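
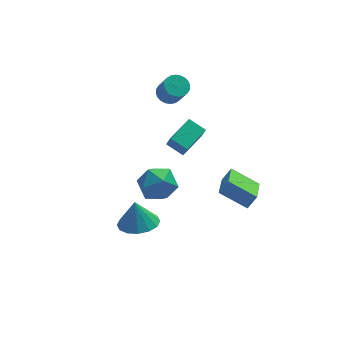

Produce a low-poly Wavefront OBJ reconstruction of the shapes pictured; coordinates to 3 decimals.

v -0.213 2.897 2.116
v 0.132 3.426 2.368
v 0.359 2.732 3.515
v 0.013 2.203 3.264
v -0.114 3.481 2.45
v 0.113 2.787 3.597
v -0.375 3.447 2.481
v -0.149 2.753 3.629
v -0.612 3.33 2.457
v -0.385 2.636 3.604
v -0.788 3.147 2.381
v -0.561 2.453 3.528
v -0.876 2.925 2.264
v -0.65 2.231 3.412
v -0.864 2.7 2.125
v -0.637 2.006 3.273
v -0.752 2.504 1.985
v -0.526 1.81 3.132
v -0.559 2.368 1.865
v -0.332 1.674 3.012
v -0.313 2.313 1.783
v -0.086 1.619 2.93
v -0.051 2.347 1.751
v 0.175 1.653 2.899
v 0.185 2.464 1.776
v 0.412 1.77 2.923
v 0.361 2.647 1.852
v 0.588 1.953 2.999
v 0.45 2.869 1.968
v 0.676 2.175 3.116
v 0.437 3.094 2.107
v 0.664 2.4 3.255
v 0.326 3.29 2.248
v 0.552 2.596 3.395
v -0.747 1.503 -0.657
v -0.65 1.125 0.154
v 0.523 2.508 -0.342
v 0.62 2.131 0.469
v -0.08 0.789 -1.069
v 0.017 0.412 -0.258
v 1.19 1.795 -0.754
v 1.287 1.417 0.057
v -3.348 -2.778 -2.204
v -2.337 -3.035 -2.08
v -3.432 -2.442 -0.816
v -2.334 -2.507 -2.208
v -2.602 -2.051 -2.335
v -3.07 -1.79 -2.426
v -3.612 -1.794 -2.458
v -4.084 -2.062 -2.422
v -4.358 -2.521 -2.327
v -4.362 -3.049 -2.2
v -4.094 -3.505 -2.073
v -3.626 -3.766 -1.981
v -3.084 -3.762 -1.949
v -2.612 -3.494 -1.985
v -2.206 1.876 -3.666
v -1.401 1.973 -4.49
v -1.139 0.627 -2.77
v -0.334 0.724 -3.594
v -0.532 1.607 -2.874
v -1.192 2.378 -3.428
v -1.348 0.222 -3.832
v -2.008 0.993 -4.386
v -0.871 0.95 -4.593
v -0.367 1.806 -4.001
v -2.173 0.794 -3.259
v -1.669 1.65 -2.667
v 0.33 -3.873 0.298
v 0.824 -3.775 0.958
v 0.997 -2.254 -0.44
v 1.491 -2.156 0.221
v 1.509 -4.704 -0.461
v 2.003 -4.606 0.2
v 2.176 -3.085 -1.198
v 2.67 -2.987 -0.538
f 2 1 5
f 2 5 3
f 3 5 6
f 3 6 4
f 5 1 7
f 5 7 6
f 6 7 8
f 6 8 4
f 7 1 9
f 7 9 8
f 8 9 10
f 8 10 4
f 9 1 11
f 9 11 10
f 10 11 12
f 10 12 4
f 11 1 13
f 11 13 12
f 12 13 14
f 12 14 4
f 13 1 15
f 13 15 14
f 14 15 16
f 14 16 4
f 15 1 17
f 15 17 16
f 16 17 18
f 16 18 4
f 17 1 19
f 17 19 18
f 18 19 20
f 18 20 4
f 19 1 21
f 19 21 20
f 20 21 22
f 20 22 4
f 21 1 23
f 21 23 22
f 22 23 24
f 22 24 4
f 23 1 25
f 23 25 24
f 24 25 26
f 24 26 4
f 25 1 27
f 25 27 26
f 26 27 28
f 26 28 4
f 27 1 29
f 27 29 28
f 28 29 30
f 28 30 4
f 29 1 31
f 29 31 30
f 30 31 32
f 30 32 4
f 31 1 33
f 31 33 32
f 32 33 34
f 32 34 4
f 33 1 2
f 33 2 34
f 34 2 3
f 34 3 4
f 36 38 35
f 39 36 35
f 35 38 37
f 37 39 35
f 36 42 38
f 40 36 39
f 40 42 36
f 38 42 37
f 41 39 37
f 37 42 41
f 41 40 39
f 42 40 41
f 44 43 46
f 44 46 45
f 46 43 47
f 46 47 45
f 47 43 48
f 47 48 45
f 48 43 49
f 48 49 45
f 49 43 50
f 49 50 45
f 50 43 51
f 50 51 45
f 51 43 52
f 51 52 45
f 52 43 53
f 52 53 45
f 53 43 54
f 53 54 45
f 54 43 55
f 54 55 45
f 55 43 56
f 55 56 45
f 56 43 44
f 56 44 45
f 57 68 62
f 57 62 58
f 57 58 64
f 57 64 67
f 57 67 68
f 58 62 66
f 62 68 61
f 68 67 59
f 67 64 63
f 64 58 65
f 60 66 61
f 60 61 59
f 60 59 63
f 60 63 65
f 60 65 66
f 61 66 62
f 59 61 68
f 63 59 67
f 65 63 64
f 66 65 58
f 70 72 69
f 73 70 69
f 69 72 71
f 71 73 69
f 70 76 72
f 74 70 73
f 74 76 70
f 72 76 71
f 75 73 71
f 71 76 75
f 75 74 73
f 76 74 75



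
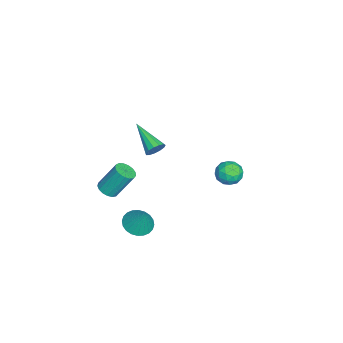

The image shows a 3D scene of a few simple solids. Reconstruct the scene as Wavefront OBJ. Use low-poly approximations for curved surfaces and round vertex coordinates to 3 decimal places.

v 3.896 -4.236 -0.278
v 4.451 -4.158 -0.272
v 4.318 -3.325 1.064
v 3.764 -3.404 1.058
v 4.358 -3.949 -0.411
v 4.226 -3.116 0.925
v 4.159 -3.806 -0.52
v 4.027 -2.973 0.816
v 3.901 -3.761 -0.574
v 3.768 -2.928 0.762
v 3.641 -3.825 -0.56
v 3.509 -2.992 0.776
v 3.439 -3.984 -0.481
v 3.307 -3.151 0.855
v 3.343 -4.2 -0.356
v 3.21 -3.367 0.981
v 3.373 -4.425 -0.212
v 3.241 -3.592 1.124
v 3.523 -4.606 -0.084
v 3.391 -3.773 1.252
v 3.758 -4.703 -0.001
v 3.626 -3.87 1.335
v 4.025 -4.693 0.019
v 3.893 -3.86 1.355
v 4.263 -4.578 -0.029
v 4.131 -3.745 1.307
v 4.416 -4.385 -0.134
v 4.284 -3.552 1.202
v -0.274 1.625 -1.874
v 0.328 1.195 -1.774
v -0.868 0.685 -2.346
v -0.266 0.255 -2.246
v -0.652 0.499 -1.656
v -0.285 1.08 -1.364
v -0.255 0.8 -2.756
v 0.112 1.381 -2.464
v 0.34 0.685 -2.319
v 0.094 0.499 -1.639
v -0.634 1.381 -2.481
v -0.88 1.195 -1.801
v 0.079 1.493 -1.783
v -0.619 0.387 -2.337
v -0.846 0.531 -1.99
v -0.492 0.278 -1.932
v -0.282 1.425 -1.542
v 0.072 1.172 -1.483
v -0.504 0.763 -1.413
v -0.612 0.708 -2.637
v -0.258 0.455 -2.578
v -0.048 1.602 -2.188
v 0.306 1.349 -2.13
v -0.036 1.117 -2.707
v 0.44 0.94 -2.044
v 0.091 0.388 -2.322
v 0.097 0.708 -2.621
v 0.313 1.05 -2.45
v 0.296 0.831 -1.645
v -0.053 0.278 -1.922
v -0.28 0.422 -1.575
v -0.065 0.763 -1.404
v 0.303 0.531 -1.965
v -0.487 1.602 -2.198
v -0.836 1.049 -2.475
v -0.475 1.117 -2.716
v -0.26 1.458 -2.545
v -0.631 1.492 -1.798
v -0.98 0.94 -2.076
v -0.853 0.83 -1.67
v -0.637 1.172 -1.499
v -0.843 1.349 -2.155
v -2.317 -2.951 -2.471
v -1.975 -2.986 -2.017
v -3.583 -4.109 -1.609
v -2.169 -2.736 -1.965
v -2.41 -2.553 -2.074
v -2.621 -2.497 -2.309
v -2.736 -2.585 -2.595
v -2.718 -2.789 -2.843
v -2.573 -3.045 -2.972
v -2.346 -3.271 -2.942
v -2.11 -3.395 -2.763
v -1.94 -3.378 -2.491
v -1.89 -3.226 -2.213
v 2.888 -3.009 -3.574
v 3.491 -2.651 -3.939
v 3.372 -2.571 -2.346
v 3.28 -2.426 -3.936
v 3.01 -2.29 -3.878
v 2.721 -2.263 -3.774
v 2.457 -2.35 -3.639
v 2.26 -2.537 -3.494
v 2.158 -2.796 -3.362
v 2.167 -3.087 -3.262
v 2.286 -3.367 -3.209
v 2.497 -3.591 -3.212
v 2.767 -3.728 -3.27
v 3.056 -3.754 -3.374
v 3.319 -3.668 -3.509
v 3.517 -3.481 -3.653
v 3.619 -3.222 -3.786
v 3.61 -2.93 -3.886
f 2 1 5
f 2 5 3
f 3 5 6
f 3 6 4
f 5 1 7
f 5 7 6
f 6 7 8
f 6 8 4
f 7 1 9
f 7 9 8
f 8 9 10
f 8 10 4
f 9 1 11
f 9 11 10
f 10 11 12
f 10 12 4
f 11 1 13
f 11 13 12
f 12 13 14
f 12 14 4
f 13 1 15
f 13 15 14
f 14 15 16
f 14 16 4
f 15 1 17
f 15 17 16
f 16 17 18
f 16 18 4
f 17 1 19
f 17 19 18
f 18 19 20
f 18 20 4
f 19 1 21
f 19 21 20
f 20 21 22
f 20 22 4
f 21 1 23
f 21 23 22
f 22 23 24
f 22 24 4
f 23 1 25
f 23 25 24
f 24 25 26
f 24 26 4
f 25 1 27
f 25 27 26
f 26 27 28
f 26 28 4
f 27 1 2
f 27 2 28
f 28 2 3
f 28 3 4
f 29 66 45
f 66 40 69
f 45 69 34
f 66 69 45
f 29 45 41
f 45 34 46
f 41 46 30
f 45 46 41
f 29 41 50
f 41 30 51
f 50 51 36
f 41 51 50
f 29 50 62
f 50 36 65
f 62 65 39
f 50 65 62
f 29 62 66
f 62 39 70
f 66 70 40
f 62 70 66
f 30 46 57
f 46 34 60
f 57 60 38
f 46 60 57
f 34 69 47
f 69 40 68
f 47 68 33
f 69 68 47
f 40 70 67
f 70 39 63
f 67 63 31
f 70 63 67
f 39 65 64
f 65 36 52
f 64 52 35
f 65 52 64
f 36 51 56
f 51 30 53
f 56 53 37
f 51 53 56
f 32 58 44
f 58 38 59
f 44 59 33
f 58 59 44
f 32 44 42
f 44 33 43
f 42 43 31
f 44 43 42
f 32 42 49
f 42 31 48
f 49 48 35
f 42 48 49
f 32 49 54
f 49 35 55
f 54 55 37
f 49 55 54
f 32 54 58
f 54 37 61
f 58 61 38
f 54 61 58
f 33 59 47
f 59 38 60
f 47 60 34
f 59 60 47
f 31 43 67
f 43 33 68
f 67 68 40
f 43 68 67
f 35 48 64
f 48 31 63
f 64 63 39
f 48 63 64
f 37 55 56
f 55 35 52
f 56 52 36
f 55 52 56
f 38 61 57
f 61 37 53
f 57 53 30
f 61 53 57
f 72 71 74
f 72 74 73
f 74 71 75
f 74 75 73
f 75 71 76
f 75 76 73
f 76 71 77
f 76 77 73
f 77 71 78
f 77 78 73
f 78 71 79
f 78 79 73
f 79 71 80
f 79 80 73
f 80 71 81
f 80 81 73
f 81 71 82
f 81 82 73
f 82 71 83
f 82 83 73
f 83 71 72
f 83 72 73
f 85 84 87
f 85 87 86
f 87 84 88
f 87 88 86
f 88 84 89
f 88 89 86
f 89 84 90
f 89 90 86
f 90 84 91
f 90 91 86
f 91 84 92
f 91 92 86
f 92 84 93
f 92 93 86
f 93 84 94
f 93 94 86
f 94 84 95
f 94 95 86
f 95 84 96
f 95 96 86
f 96 84 97
f 96 97 86
f 97 84 98
f 97 98 86
f 98 84 99
f 98 99 86
f 99 84 100
f 99 100 86
f 100 84 101
f 100 101 86
f 101 84 85
f 101 85 86



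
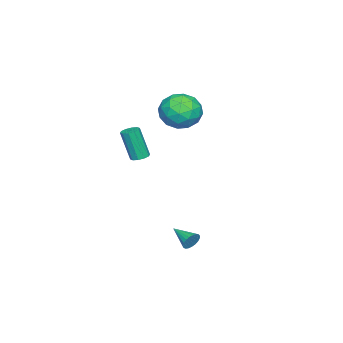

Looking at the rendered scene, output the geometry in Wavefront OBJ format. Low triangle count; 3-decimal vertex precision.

v -1.364 -2.766 4.57
v -0.267 -2.352 4.907
v -0.533 -3.748 3.073
v 0.564 -3.334 3.41
v -0.025 -4.141 4.109
v -0.538 -3.535 5.035
v -0.262 -2.565 2.945
v -0.775 -1.959 3.871
v 0.414 -2.228 3.903
v 0.56 -3.202 4.622
v -1.36 -2.898 3.358
v -1.214 -3.872 4.077
v -0.888 -2.473 4.87
v 0.088 -3.627 3.11
v -0.258 -4.101 3.521
v 0.387 -3.858 3.719
v -1.048 -3.168 4.945
v -0.403 -2.925 5.143
v -0.261 -3.976 4.674
v -0.397 -3.175 2.837
v 0.248 -2.932 3.035
v -1.187 -2.242 4.261
v -0.542 -1.999 4.459
v -0.539 -2.124 3.306
v 0.157 -2.157 4.478
v 0.645 -2.734 3.598
v 0.16 -2.282 3.325
v -0.142 -1.926 3.869
v 0.243 -2.729 4.901
v 0.731 -3.306 4.021
v 0.385 -3.781 4.432
v 0.083 -3.424 4.976
v 0.643 -2.656 4.311
v -1.531 -2.794 3.959
v -1.043 -3.371 3.079
v -0.883 -2.676 3.004
v -1.185 -2.319 3.548
v -1.445 -3.366 4.382
v -0.957 -3.943 3.502
v -0.658 -4.174 4.111
v -0.96 -3.818 4.655
v -1.443 -3.444 3.669
v 3.903 -0.548 -2.779
v 4.21 -0.53 -2.311
v 3.397 -1.752 -2.401
v 4.012 -0.426 -2.244
v 3.796 -0.343 -2.269
v 3.599 -0.295 -2.383
v 3.454 -0.292 -2.565
v 3.387 -0.332 -2.785
v 3.409 -0.41 -3.003
v 3.516 -0.512 -3.183
v 3.691 -0.62 -3.292
v 3.902 -0.716 -3.314
v 4.114 -0.782 -3.242
v 4.289 -0.808 -3.091
v 4.397 -0.789 -2.886
v 4.42 -0.729 -2.662
v 4.354 -0.637 -2.459
v 3.238 -3.628 2.226
v 3.524 -4.031 2.1
v 3.527 -4.575 3.847
v 3.242 -4.172 3.974
v 3.718 -3.794 2.174
v 3.721 -4.338 3.921
v 3.728 -3.493 2.267
v 3.732 -4.037 4.015
v 3.552 -3.244 2.345
v 3.556 -3.788 4.093
v 3.256 -3.141 2.378
v 3.259 -3.685 4.125
v 2.953 -3.225 2.353
v 2.956 -3.769 4.1
v 2.759 -3.462 2.279
v 2.762 -4.006 4.026
v 2.748 -3.763 2.185
v 2.752 -4.307 3.933
v 2.924 -4.012 2.107
v 2.928 -4.556 3.855
v 3.221 -4.115 2.075
v 3.224 -4.659 3.822
f 1 38 17
f 38 12 41
f 17 41 6
f 38 41 17
f 1 17 13
f 17 6 18
f 13 18 2
f 17 18 13
f 1 13 22
f 13 2 23
f 22 23 8
f 13 23 22
f 1 22 34
f 22 8 37
f 34 37 11
f 22 37 34
f 1 34 38
f 34 11 42
f 38 42 12
f 34 42 38
f 2 18 29
f 18 6 32
f 29 32 10
f 18 32 29
f 6 41 19
f 41 12 40
f 19 40 5
f 41 40 19
f 12 42 39
f 42 11 35
f 39 35 3
f 42 35 39
f 11 37 36
f 37 8 24
f 36 24 7
f 37 24 36
f 8 23 28
f 23 2 25
f 28 25 9
f 23 25 28
f 4 30 16
f 30 10 31
f 16 31 5
f 30 31 16
f 4 16 14
f 16 5 15
f 14 15 3
f 16 15 14
f 4 14 21
f 14 3 20
f 21 20 7
f 14 20 21
f 4 21 26
f 21 7 27
f 26 27 9
f 21 27 26
f 4 26 30
f 26 9 33
f 30 33 10
f 26 33 30
f 5 31 19
f 31 10 32
f 19 32 6
f 31 32 19
f 3 15 39
f 15 5 40
f 39 40 12
f 15 40 39
f 7 20 36
f 20 3 35
f 36 35 11
f 20 35 36
f 9 27 28
f 27 7 24
f 28 24 8
f 27 24 28
f 10 33 29
f 33 9 25
f 29 25 2
f 33 25 29
f 44 43 46
f 44 46 45
f 46 43 47
f 46 47 45
f 47 43 48
f 47 48 45
f 48 43 49
f 48 49 45
f 49 43 50
f 49 50 45
f 50 43 51
f 50 51 45
f 51 43 52
f 51 52 45
f 52 43 53
f 52 53 45
f 53 43 54
f 53 54 45
f 54 43 55
f 54 55 45
f 55 43 56
f 55 56 45
f 56 43 57
f 56 57 45
f 57 43 58
f 57 58 45
f 58 43 59
f 58 59 45
f 59 43 44
f 59 44 45
f 61 60 64
f 61 64 62
f 62 64 65
f 62 65 63
f 64 60 66
f 64 66 65
f 65 66 67
f 65 67 63
f 66 60 68
f 66 68 67
f 67 68 69
f 67 69 63
f 68 60 70
f 68 70 69
f 69 70 71
f 69 71 63
f 70 60 72
f 70 72 71
f 71 72 73
f 71 73 63
f 72 60 74
f 72 74 73
f 73 74 75
f 73 75 63
f 74 60 76
f 74 76 75
f 75 76 77
f 75 77 63
f 76 60 78
f 76 78 77
f 77 78 79
f 77 79 63
f 78 60 80
f 78 80 79
f 79 80 81
f 79 81 63
f 80 60 61
f 80 61 81
f 81 61 62
f 81 62 63



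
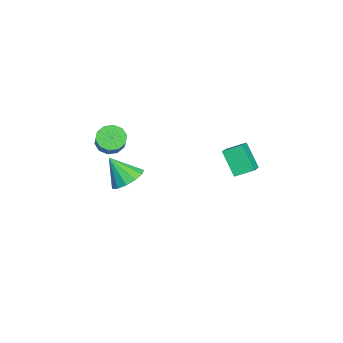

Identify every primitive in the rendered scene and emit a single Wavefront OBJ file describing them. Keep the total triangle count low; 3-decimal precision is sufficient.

v -0.091 3.594 -1.174
v -0.966 2.959 0.151
v -0.157 4.645 -0.714
v -1.032 4.01 0.611
v 1.212 3.35 -0.431
v 0.337 2.715 0.894
v 1.146 4.401 0.029
v 0.271 3.766 1.354
v -0.444 -3.106 1.022
v 0.14 -3.209 0.455
v 1.228 -3.078 1.551
v 0.644 -2.974 2.118
v 0.043 -2.713 0.492
v 1.131 -2.581 1.588
v -0.24 -2.367 0.731
v 0.848 -2.235 1.827
v -0.6 -2.303 1.081
v 0.487 -2.172 2.177
v -0.901 -2.546 1.409
v 0.186 -2.415 2.505
v -1.028 -3.002 1.589
v 0.06 -2.871 2.685
v -0.931 -3.499 1.552
v 0.157 -3.367 2.648
v -0.648 -3.845 1.313
v 0.44 -3.713 2.409
v -0.287 -3.908 0.963
v 0.8 -3.777 2.059
v 0.014 -3.665 0.635
v 1.101 -3.534 1.731
v 3.784 -2.012 1.233
v 4.514 -1.589 1.731
v 3.416 -2.948 2.567
v 4.065 -1.282 1.823
v 3.526 -1.206 1.728
v 3.069 -1.387 1.475
v 2.839 -1.766 1.146
v 2.909 -2.223 0.845
v 3.257 -2.613 0.666
v 3.771 -2.813 0.668
v 4.29 -2.758 0.849
v 4.648 -2.467 1.152
v 4.732 -2.031 1.481
f 2 4 1
f 5 2 1
f 1 4 3
f 3 5 1
f 2 8 4
f 6 2 5
f 6 8 2
f 4 8 3
f 7 5 3
f 3 8 7
f 7 6 5
f 8 6 7
f 10 9 13
f 10 13 11
f 11 13 14
f 11 14 12
f 13 9 15
f 13 15 14
f 14 15 16
f 14 16 12
f 15 9 17
f 15 17 16
f 16 17 18
f 16 18 12
f 17 9 19
f 17 19 18
f 18 19 20
f 18 20 12
f 19 9 21
f 19 21 20
f 20 21 22
f 20 22 12
f 21 9 23
f 21 23 22
f 22 23 24
f 22 24 12
f 23 9 25
f 23 25 24
f 24 25 26
f 24 26 12
f 25 9 27
f 25 27 26
f 26 27 28
f 26 28 12
f 27 9 29
f 27 29 28
f 28 29 30
f 28 30 12
f 29 9 10
f 29 10 30
f 30 10 11
f 30 11 12
f 32 31 34
f 32 34 33
f 34 31 35
f 34 35 33
f 35 31 36
f 35 36 33
f 36 31 37
f 36 37 33
f 37 31 38
f 37 38 33
f 38 31 39
f 38 39 33
f 39 31 40
f 39 40 33
f 40 31 41
f 40 41 33
f 41 31 42
f 41 42 33
f 42 31 43
f 42 43 33
f 43 31 32
f 43 32 33



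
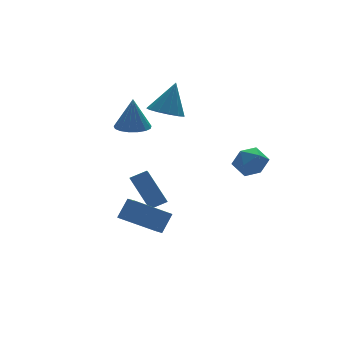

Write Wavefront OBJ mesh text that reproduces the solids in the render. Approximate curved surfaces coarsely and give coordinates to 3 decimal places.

v 0.477 1.853 -2.975
v 0.13 1.288 -2.51
v 0.128 3.294 -1.488
v -0.219 2.729 -1.022
v 1.339 1.651 -2.578
v 0.992 1.086 -2.112
v 0.99 3.092 -1.09
v 0.643 2.527 -0.625
v -0.335 -0.364 -3.16
v -0.424 -1.26 -2.799
v -2.064 0.246 -2.076
v -2.154 -0.65 -1.715
v 0.374 -0.05 -2.205
v 0.284 -0.946 -1.844
v -1.356 0.56 -1.121
v -1.445 -0.336 -0.76
v 1.968 3.085 2.931
v 2.813 3.387 2.513
v 2.712 3.435 4.689
v 2.49 3.839 2.56
v 2.001 4.052 2.724
v 1.502 3.957 2.955
v 1.151 3.586 3.177
v 1.059 3.055 3.322
v 1.256 2.533 3.343
v 1.679 2.187 3.233
v 2.194 2.125 3.027
v 2.637 2.368 2.791
v 2.868 2.839 2.6
v -0.198 2.351 2.734
v 0.681 2.079 2.708
v -0.102 2.489 4.546
v 0.705 2.518 2.674
v 0.522 2.918 2.653
v 0.175 3.188 2.651
v -0.258 3.267 2.667
v -0.677 3.136 2.7
v -0.987 2.825 2.74
v -1.115 2.405 2.778
v -1.034 1.974 2.807
v -0.761 1.628 2.819
v -0.359 1.449 2.811
v 0.08 1.476 2.786
v 0.455 1.703 2.749
v 2.449 -2.81 1.966
v 3.158 -2.564 1.389
v 3.402 -3.716 2.751
v 4.111 -3.47 2.174
v 3.749 -2.835 2.775
v 3.16 -2.276 2.29
v 3.4 -4.004 1.85
v 2.811 -3.445 1.365
v 3.745 -3.302 1.317
v 3.961 -2.58 1.889
v 2.599 -3.7 2.251
v 2.815 -2.978 2.823
f 2 4 1
f 5 2 1
f 1 4 3
f 3 5 1
f 2 8 4
f 6 2 5
f 6 8 2
f 4 8 3
f 7 5 3
f 3 8 7
f 7 6 5
f 8 6 7
f 10 12 9
f 13 10 9
f 9 12 11
f 11 13 9
f 10 16 12
f 14 10 13
f 14 16 10
f 12 16 11
f 15 13 11
f 11 16 15
f 15 14 13
f 16 14 15
f 18 17 20
f 18 20 19
f 20 17 21
f 20 21 19
f 21 17 22
f 21 22 19
f 22 17 23
f 22 23 19
f 23 17 24
f 23 24 19
f 24 17 25
f 24 25 19
f 25 17 26
f 25 26 19
f 26 17 27
f 26 27 19
f 27 17 28
f 27 28 19
f 28 17 29
f 28 29 19
f 29 17 18
f 29 18 19
f 31 30 33
f 31 33 32
f 33 30 34
f 33 34 32
f 34 30 35
f 34 35 32
f 35 30 36
f 35 36 32
f 36 30 37
f 36 37 32
f 37 30 38
f 37 38 32
f 38 30 39
f 38 39 32
f 39 30 40
f 39 40 32
f 40 30 41
f 40 41 32
f 41 30 42
f 41 42 32
f 42 30 43
f 42 43 32
f 43 30 44
f 43 44 32
f 44 30 31
f 44 31 32
f 45 56 50
f 45 50 46
f 45 46 52
f 45 52 55
f 45 55 56
f 46 50 54
f 50 56 49
f 56 55 47
f 55 52 51
f 52 46 53
f 48 54 49
f 48 49 47
f 48 47 51
f 48 51 53
f 48 53 54
f 49 54 50
f 47 49 56
f 51 47 55
f 53 51 52
f 54 53 46



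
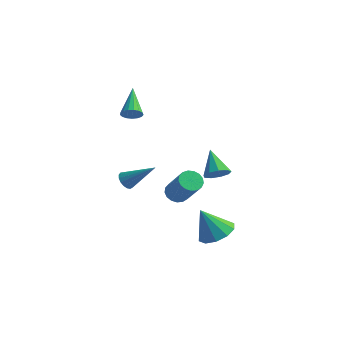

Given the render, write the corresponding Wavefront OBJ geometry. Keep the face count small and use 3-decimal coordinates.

v -3.128 2.226 -4.472
v -2.771 2.3 -4.936
v -1.612 2.714 -3.228
v -2.885 2.555 -4.897
v -3.055 2.735 -4.761
v -3.241 2.798 -4.558
v -3.402 2.73 -4.336
v -3.499 2.547 -4.145
v -3.512 2.29 -4.029
v -3.436 2.018 -4.014
v -3.29 1.794 -4.104
v -3.107 1.669 -4.278
v -2.928 1.671 -4.497
v -2.795 1.8 -4.71
v -2.738 2.027 -4.868
v 3.794 -0.296 -4.489
v 4.665 -0.749 -4.175
v 3.046 -0.644 -2.911
v 4.698 -0.132 -4.023
v 4.387 0.422 -4.049
v 3.849 0.702 -4.243
v 3.29 0.601 -4.53
v 2.924 0.157 -4.802
v 2.89 -0.461 -4.954
v 3.202 -1.015 -4.928
v 3.739 -1.295 -4.734
v 4.298 -1.194 -4.447
v -2.976 2.622 0.455
v -2.467 2.954 0.4
v -3.804 4.058 1.465
v -2.625 3.029 0.166
v -2.863 3.01 -0.002
v -3.127 2.902 -0.066
v -3.356 2.73 -0.01
v -3.499 2.534 0.153
v -3.521 2.358 0.384
v -3.419 2.242 0.632
v -3.216 2.214 0.84
v -2.957 2.279 0.959
v -2.703 2.423 0.963
v -2.512 2.612 0.85
v -2.427 2.804 0.647
v 0.722 1.015 -3.362
v 1.01 0.544 -3.742
v 2.187 -0.045 -2.118
v 1.898 0.425 -1.738
v 1.197 0.802 -3.783
v 2.373 0.212 -2.16
v 1.275 1.108 -3.729
v 2.451 0.518 -2.105
v 1.226 1.393 -3.59
v 2.402 0.803 -1.966
v 1.061 1.591 -3.399
v 2.238 1.001 -1.775
v 0.819 1.658 -3.199
v 1.996 1.068 -1.576
v 0.555 1.577 -3.037
v 1.732 0.987 -1.413
v 0.329 1.367 -2.949
v 1.505 0.777 -1.325
v 0.192 1.077 -2.956
v 1.369 0.487 -1.332
v 0.177 0.772 -3.055
v 1.354 0.182 -1.432
v 0.287 0.524 -3.225
v 1.464 -0.066 -1.602
v 0.496 0.387 -3.427
v 1.673 -0.203 -1.803
v 0.757 0.395 -3.613
v 1.934 -0.195 -1.989
v 3.729 -0.171 -0.304
v 4.285 0.244 -0.154
v 2.831 0.671 0.704
v 4.037 0.427 -0.529
v 3.645 0.331 -0.798
v 3.291 0 -0.836
v 3.143 -0.411 -0.625
v 3.268 -0.71 -0.263
v 3.609 -0.757 0.08
v 4.006 -0.529 0.243
v 4.273 -0.134 0.151
f 2 1 4
f 2 4 3
f 4 1 5
f 4 5 3
f 5 1 6
f 5 6 3
f 6 1 7
f 6 7 3
f 7 1 8
f 7 8 3
f 8 1 9
f 8 9 3
f 9 1 10
f 9 10 3
f 10 1 11
f 10 11 3
f 11 1 12
f 11 12 3
f 12 1 13
f 12 13 3
f 13 1 14
f 13 14 3
f 14 1 15
f 14 15 3
f 15 1 2
f 15 2 3
f 17 16 19
f 17 19 18
f 19 16 20
f 19 20 18
f 20 16 21
f 20 21 18
f 21 16 22
f 21 22 18
f 22 16 23
f 22 23 18
f 23 16 24
f 23 24 18
f 24 16 25
f 24 25 18
f 25 16 26
f 25 26 18
f 26 16 27
f 26 27 18
f 27 16 17
f 27 17 18
f 29 28 31
f 29 31 30
f 31 28 32
f 31 32 30
f 32 28 33
f 32 33 30
f 33 28 34
f 33 34 30
f 34 28 35
f 34 35 30
f 35 28 36
f 35 36 30
f 36 28 37
f 36 37 30
f 37 28 38
f 37 38 30
f 38 28 39
f 38 39 30
f 39 28 40
f 39 40 30
f 40 28 41
f 40 41 30
f 41 28 42
f 41 42 30
f 42 28 29
f 42 29 30
f 44 43 47
f 44 47 45
f 45 47 48
f 45 48 46
f 47 43 49
f 47 49 48
f 48 49 50
f 48 50 46
f 49 43 51
f 49 51 50
f 50 51 52
f 50 52 46
f 51 43 53
f 51 53 52
f 52 53 54
f 52 54 46
f 53 43 55
f 53 55 54
f 54 55 56
f 54 56 46
f 55 43 57
f 55 57 56
f 56 57 58
f 56 58 46
f 57 43 59
f 57 59 58
f 58 59 60
f 58 60 46
f 59 43 61
f 59 61 60
f 60 61 62
f 60 62 46
f 61 43 63
f 61 63 62
f 62 63 64
f 62 64 46
f 63 43 65
f 63 65 64
f 64 65 66
f 64 66 46
f 65 43 67
f 65 67 66
f 66 67 68
f 66 68 46
f 67 43 69
f 67 69 68
f 68 69 70
f 68 70 46
f 69 43 44
f 69 44 70
f 70 44 45
f 70 45 46
f 72 71 74
f 72 74 73
f 74 71 75
f 74 75 73
f 75 71 76
f 75 76 73
f 76 71 77
f 76 77 73
f 77 71 78
f 77 78 73
f 78 71 79
f 78 79 73
f 79 71 80
f 79 80 73
f 80 71 81
f 80 81 73
f 81 71 72
f 81 72 73



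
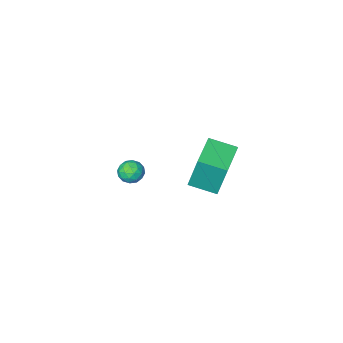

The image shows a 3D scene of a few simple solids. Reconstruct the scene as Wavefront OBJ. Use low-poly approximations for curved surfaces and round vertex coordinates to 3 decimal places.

v 3.54 0.274 2.897
v 3.921 -0.067 3.284
v 2.739 0.107 3.536
v 3.12 -0.234 3.923
v 3.202 0.4 3.87
v 3.697 0.503 3.475
v 2.963 -0.463 3.345
v 3.458 -0.36 2.95
v 3.564 -0.523 3.561
v 3.712 0.011 3.886
v 2.948 0.029 2.934
v 3.096 0.563 3.259
v 3.801 0.118 3.035
v 2.859 -0.078 3.785
v 2.908 0.294 3.754
v 3.131 0.094 3.982
v 3.669 0.453 3.147
v 3.893 0.253 3.374
v 3.47 0.527 3.719
v 2.767 -0.213 3.446
v 2.991 -0.413 3.673
v 3.529 -0.054 2.838
v 3.752 -0.254 3.066
v 3.19 -0.487 3.101
v 3.815 -0.35 3.425
v 3.344 -0.448 3.801
v 3.252 -0.583 3.461
v 3.543 -0.522 3.229
v 3.901 -0.037 3.616
v 3.431 -0.135 3.991
v 3.479 0.238 3.96
v 3.77 0.298 3.728
v 3.692 -0.304 3.779
v 3.229 0.175 2.829
v 2.759 0.077 3.204
v 2.89 -0.258 3.092
v 3.181 -0.198 2.86
v 3.316 0.488 3.019
v 2.845 0.39 3.395
v 3.117 0.562 3.591
v 3.408 0.623 3.359
v 2.968 0.344 3.041
v -2.423 -3.915 -1.28
v -2.673 -3.447 0.69
v -3.432 -2.911 -1.647
v -3.681 -2.442 0.323
v -1.039 -2.578 -1.423
v -1.288 -2.109 0.547
v -2.047 -1.573 -1.79
v -2.297 -1.105 0.18
f 1 38 17
f 38 12 41
f 17 41 6
f 38 41 17
f 1 17 13
f 17 6 18
f 13 18 2
f 17 18 13
f 1 13 22
f 13 2 23
f 22 23 8
f 13 23 22
f 1 22 34
f 22 8 37
f 34 37 11
f 22 37 34
f 1 34 38
f 34 11 42
f 38 42 12
f 34 42 38
f 2 18 29
f 18 6 32
f 29 32 10
f 18 32 29
f 6 41 19
f 41 12 40
f 19 40 5
f 41 40 19
f 12 42 39
f 42 11 35
f 39 35 3
f 42 35 39
f 11 37 36
f 37 8 24
f 36 24 7
f 37 24 36
f 8 23 28
f 23 2 25
f 28 25 9
f 23 25 28
f 4 30 16
f 30 10 31
f 16 31 5
f 30 31 16
f 4 16 14
f 16 5 15
f 14 15 3
f 16 15 14
f 4 14 21
f 14 3 20
f 21 20 7
f 14 20 21
f 4 21 26
f 21 7 27
f 26 27 9
f 21 27 26
f 4 26 30
f 26 9 33
f 30 33 10
f 26 33 30
f 5 31 19
f 31 10 32
f 19 32 6
f 31 32 19
f 3 15 39
f 15 5 40
f 39 40 12
f 15 40 39
f 7 20 36
f 20 3 35
f 36 35 11
f 20 35 36
f 9 27 28
f 27 7 24
f 28 24 8
f 27 24 28
f 10 33 29
f 33 9 25
f 29 25 2
f 33 25 29
f 44 46 43
f 47 44 43
f 43 46 45
f 45 47 43
f 44 50 46
f 48 44 47
f 48 50 44
f 46 50 45
f 49 47 45
f 45 50 49
f 49 48 47
f 50 48 49



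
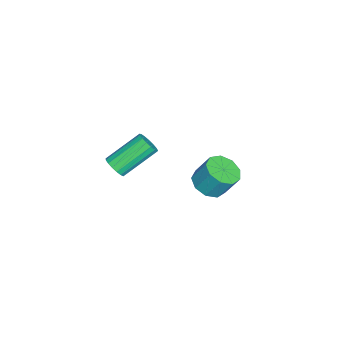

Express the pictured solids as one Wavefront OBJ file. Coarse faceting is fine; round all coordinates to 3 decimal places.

v 4.036 -0.428 1.156
v 4.464 -0.068 1.133
v 3.532 1.108 2.181
v 3.104 0.748 2.204
v 4.312 -0 0.922
v 3.381 1.175 1.971
v 4.097 -0.031 0.765
v 3.166 1.145 1.814
v 3.868 -0.152 0.698
v 2.936 1.023 1.747
v 3.677 -0.337 0.735
v 2.746 0.839 1.784
v 3.569 -0.542 0.869
v 2.637 0.633 1.918
v 3.567 -0.721 1.068
v 2.635 0.454 2.117
v 3.673 -0.833 1.288
v 2.741 0.342 2.336
v 3.862 -0.852 1.477
v 2.93 0.323 2.525
v 4.091 -0.774 1.592
v 3.159 0.401 2.641
v 4.307 -0.616 1.608
v 3.375 0.559 2.657
v 4.461 -0.415 1.52
v 3.529 0.76 2.569
v 4.518 -0.217 1.348
v 3.586 0.958 2.397
v -1.008 2.321 -3.911
v -0.4 2.847 -4.244
v -0.345 3.506 -3.101
v -0.952 2.979 -2.769
v -0.942 3.071 -4.347
v -0.887 3.729 -3.204
v -1.514 2.944 -4.246
v -1.459 3.602 -3.103
v -1.85 2.525 -3.989
v -1.795 3.183 -2.846
v -1.791 2.011 -3.695
v -1.736 2.669 -2.552
v -1.366 1.642 -3.503
v -1.311 2.3 -2.36
v -0.773 1.59 -3.502
v -0.718 2.248 -2.359
v -0.29 1.881 -3.692
v -0.235 2.539 -2.55
v -0.142 2.377 -3.985
v -0.087 3.035 -2.843
f 2 1 5
f 2 5 3
f 3 5 6
f 3 6 4
f 5 1 7
f 5 7 6
f 6 7 8
f 6 8 4
f 7 1 9
f 7 9 8
f 8 9 10
f 8 10 4
f 9 1 11
f 9 11 10
f 10 11 12
f 10 12 4
f 11 1 13
f 11 13 12
f 12 13 14
f 12 14 4
f 13 1 15
f 13 15 14
f 14 15 16
f 14 16 4
f 15 1 17
f 15 17 16
f 16 17 18
f 16 18 4
f 17 1 19
f 17 19 18
f 18 19 20
f 18 20 4
f 19 1 21
f 19 21 20
f 20 21 22
f 20 22 4
f 21 1 23
f 21 23 22
f 22 23 24
f 22 24 4
f 23 1 25
f 23 25 24
f 24 25 26
f 24 26 4
f 25 1 27
f 25 27 26
f 26 27 28
f 26 28 4
f 27 1 2
f 27 2 28
f 28 2 3
f 28 3 4
f 30 29 33
f 30 33 31
f 31 33 34
f 31 34 32
f 33 29 35
f 33 35 34
f 34 35 36
f 34 36 32
f 35 29 37
f 35 37 36
f 36 37 38
f 36 38 32
f 37 29 39
f 37 39 38
f 38 39 40
f 38 40 32
f 39 29 41
f 39 41 40
f 40 41 42
f 40 42 32
f 41 29 43
f 41 43 42
f 42 43 44
f 42 44 32
f 43 29 45
f 43 45 44
f 44 45 46
f 44 46 32
f 45 29 47
f 45 47 46
f 46 47 48
f 46 48 32
f 47 29 30
f 47 30 48
f 48 30 31
f 48 31 32



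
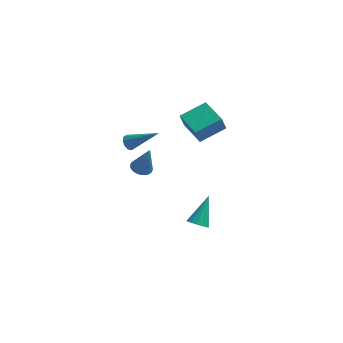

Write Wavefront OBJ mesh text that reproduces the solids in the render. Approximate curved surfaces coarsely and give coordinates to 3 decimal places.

v -1.665 -1.445 -0.37
v -1.042 -1.391 -0.548
v -1.175 -1.495 1.33
v -1.107 -1.147 -0.522
v -1.258 -0.949 -0.473
v -1.47 -0.826 -0.408
v -1.712 -0.798 -0.338
v -1.947 -0.868 -0.272
v -2.139 -1.026 -0.221
v -2.258 -1.248 -0.193
v -2.288 -1.5 -0.192
v -2.222 -1.743 -0.218
v -2.072 -1.941 -0.267
v -1.86 -2.064 -0.332
v -1.618 -2.093 -0.403
v -1.383 -2.023 -0.468
v -1.191 -1.865 -0.519
v -1.071 -1.643 -0.547
v 1.539 -2.171 -4.609
v 1.884 -2.623 -4.273
v 2.041 -0.809 -3.291
v 2.12 -2.472 -4.518
v 2.171 -2.226 -4.792
v 2.022 -1.963 -5.008
v 1.72 -1.765 -5.097
v 1.36 -1.697 -5.031
v 1.057 -1.779 -4.831
v 0.908 -1.985 -4.56
v 0.959 -2.251 -4.305
v 1.194 -2.491 -4.146
v 1.539 -2.63 -4.134
v -2.178 -2.565 2.939
v -1.883 -2.65 2.533
v -0.522 -2.835 4.201
v -1.878 -2.341 2.593
v -1.988 -2.117 2.786
v -2.171 -2.064 3.037
v -2.357 -2.202 3.251
v -2.474 -2.479 3.346
v -2.479 -2.789 3.285
v -2.368 -3.012 3.093
v -2.186 -3.065 2.841
v -2 -2.927 2.627
v 1.581 -1.606 2.454
v 1.343 -1.742 3.385
v 0.568 -0.095 2.416
v 0.33 -0.231 3.346
v 2.93 -0.689 2.934
v 2.692 -0.825 3.864
v 1.917 0.822 2.895
v 1.679 0.686 3.826
f 2 1 4
f 2 4 3
f 4 1 5
f 4 5 3
f 5 1 6
f 5 6 3
f 6 1 7
f 6 7 3
f 7 1 8
f 7 8 3
f 8 1 9
f 8 9 3
f 9 1 10
f 9 10 3
f 10 1 11
f 10 11 3
f 11 1 12
f 11 12 3
f 12 1 13
f 12 13 3
f 13 1 14
f 13 14 3
f 14 1 15
f 14 15 3
f 15 1 16
f 15 16 3
f 16 1 17
f 16 17 3
f 17 1 18
f 17 18 3
f 18 1 2
f 18 2 3
f 20 19 22
f 20 22 21
f 22 19 23
f 22 23 21
f 23 19 24
f 23 24 21
f 24 19 25
f 24 25 21
f 25 19 26
f 25 26 21
f 26 19 27
f 26 27 21
f 27 19 28
f 27 28 21
f 28 19 29
f 28 29 21
f 29 19 30
f 29 30 21
f 30 19 31
f 30 31 21
f 31 19 20
f 31 20 21
f 33 32 35
f 33 35 34
f 35 32 36
f 35 36 34
f 36 32 37
f 36 37 34
f 37 32 38
f 37 38 34
f 38 32 39
f 38 39 34
f 39 32 40
f 39 40 34
f 40 32 41
f 40 41 34
f 41 32 42
f 41 42 34
f 42 32 43
f 42 43 34
f 43 32 33
f 43 33 34
f 45 47 44
f 48 45 44
f 44 47 46
f 46 48 44
f 45 51 47
f 49 45 48
f 49 51 45
f 47 51 46
f 50 48 46
f 46 51 50
f 50 49 48
f 51 49 50



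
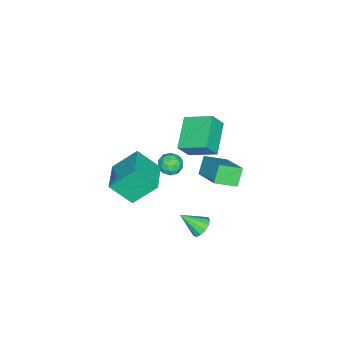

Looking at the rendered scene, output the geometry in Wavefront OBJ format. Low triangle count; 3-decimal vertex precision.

v -4.91 3.208 -1.413
v -4.127 2.225 -0.844
v -3.827 4.662 -0.394
v -3.044 3.679 0.176
v -4.176 3.281 -2.296
v -3.393 2.298 -1.726
v -3.093 4.735 -1.276
v -2.31 3.752 -0.707
v -0.858 1.401 0.928
v -0.509 0.234 2.099
v 0.791 2.132 1.165
v 1.14 0.965 2.337
v -0.18 0.295 -0.377
v 0.169 -0.872 0.795
v 1.469 1.026 -0.139
v 1.818 -0.141 1.032
v -2.869 2.329 3.271
v -3.036 3.875 3.959
v -1.148 2.86 2.497
v -1.316 4.405 3.185
v -2.344 1.975 4.195
v -2.512 3.52 4.883
v -0.624 2.505 3.421
v -0.791 4.051 4.109
v -0.883 3.776 -3.25
v -0.422 3.553 -3.698
v -0.497 2.724 -2.33
v -0.243 3.811 -3.478
v -0.267 4.058 -3.186
v -0.487 4.215 -2.914
v -0.832 4.233 -2.749
v -1.193 4.106 -2.743
v -1.456 3.874 -2.898
v -1.537 3.611 -3.165
v -1.41 3.401 -3.458
v -1.116 3.309 -3.686
v -0.748 3.366 -3.776
v -2.975 1.466 -1.347
v -2.285 1.333 -1.17
v -3.315 0.527 -0.73
v -2.625 0.394 -0.553
v -2.963 0.975 -0.281
v -2.753 1.555 -0.662
v -2.847 0.305 -1.238
v -2.637 0.885 -1.619
v -2.205 0.615 -1.102
v -2.277 1.029 -0.511
v -3.323 0.831 -1.389
v -3.395 1.245 -0.798
v -2.6 1.482 -1.313
v -3 0.378 -0.587
v -3.199 0.72 -0.428
v -2.793 0.641 -0.323
v -2.875 1.613 -1.014
v -2.469 1.534 -0.91
v -2.868 1.324 -0.388
v -3.131 0.326 -0.99
v -2.725 0.247 -0.886
v -2.807 1.219 -1.577
v -2.401 1.14 -1.472
v -2.732 0.536 -1.512
v -2.148 0.981 -1.169
v -2.347 0.429 -0.806
v -2.478 0.377 -1.208
v -2.355 0.718 -1.433
v -2.19 1.225 -0.821
v -2.39 0.673 -0.458
v -2.588 1.015 -0.299
v -2.465 1.356 -0.523
v -2.143 0.803 -0.781
v -3.21 1.187 -1.442
v -3.41 0.635 -1.079
v -3.135 0.504 -1.377
v -3.012 0.845 -1.601
v -3.253 1.431 -1.094
v -3.452 0.879 -0.731
v -3.245 1.142 -0.467
v -3.122 1.483 -0.692
v -3.457 1.057 -1.119
f 2 4 1
f 5 2 1
f 1 4 3
f 3 5 1
f 2 8 4
f 6 2 5
f 6 8 2
f 4 8 3
f 7 5 3
f 3 8 7
f 7 6 5
f 8 6 7
f 10 12 9
f 13 10 9
f 9 12 11
f 11 13 9
f 10 16 12
f 14 10 13
f 14 16 10
f 12 16 11
f 15 13 11
f 11 16 15
f 15 14 13
f 16 14 15
f 18 20 17
f 21 18 17
f 17 20 19
f 19 21 17
f 18 24 20
f 22 18 21
f 22 24 18
f 20 24 19
f 23 21 19
f 19 24 23
f 23 22 21
f 24 22 23
f 26 25 28
f 26 28 27
f 28 25 29
f 28 29 27
f 29 25 30
f 29 30 27
f 30 25 31
f 30 31 27
f 31 25 32
f 31 32 27
f 32 25 33
f 32 33 27
f 33 25 34
f 33 34 27
f 34 25 35
f 34 35 27
f 35 25 36
f 35 36 27
f 36 25 37
f 36 37 27
f 37 25 26
f 37 26 27
f 38 75 54
f 75 49 78
f 54 78 43
f 75 78 54
f 38 54 50
f 54 43 55
f 50 55 39
f 54 55 50
f 38 50 59
f 50 39 60
f 59 60 45
f 50 60 59
f 38 59 71
f 59 45 74
f 71 74 48
f 59 74 71
f 38 71 75
f 71 48 79
f 75 79 49
f 71 79 75
f 39 55 66
f 55 43 69
f 66 69 47
f 55 69 66
f 43 78 56
f 78 49 77
f 56 77 42
f 78 77 56
f 49 79 76
f 79 48 72
f 76 72 40
f 79 72 76
f 48 74 73
f 74 45 61
f 73 61 44
f 74 61 73
f 45 60 65
f 60 39 62
f 65 62 46
f 60 62 65
f 41 67 53
f 67 47 68
f 53 68 42
f 67 68 53
f 41 53 51
f 53 42 52
f 51 52 40
f 53 52 51
f 41 51 58
f 51 40 57
f 58 57 44
f 51 57 58
f 41 58 63
f 58 44 64
f 63 64 46
f 58 64 63
f 41 63 67
f 63 46 70
f 67 70 47
f 63 70 67
f 42 68 56
f 68 47 69
f 56 69 43
f 68 69 56
f 40 52 76
f 52 42 77
f 76 77 49
f 52 77 76
f 44 57 73
f 57 40 72
f 73 72 48
f 57 72 73
f 46 64 65
f 64 44 61
f 65 61 45
f 64 61 65
f 47 70 66
f 70 46 62
f 66 62 39
f 70 62 66



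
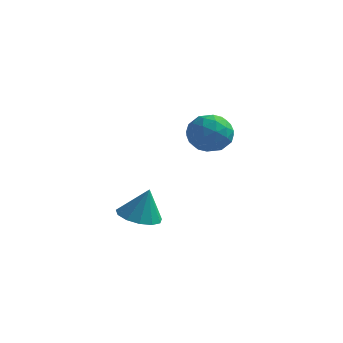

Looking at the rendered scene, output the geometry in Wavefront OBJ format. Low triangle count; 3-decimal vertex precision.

v -0.807 -0.812 1.525
v -0.146 -1.187 1.395
v -0.493 -0.668 2.695
v -0.065 -0.767 1.321
v -0.22 -0.362 1.312
v -0.56 -0.099 1.371
v -0.979 -0.063 1.478
v -1.343 -0.265 1.601
v -1.537 -0.641 1.699
v -1.499 -1.071 1.742
v -1.241 -1.419 1.716
v -0.845 -1.574 1.63
v -0.437 -1.488 1.51
v -0.88 3.26 3.521
v -0.374 3.891 3.82
v -0.026 2.309 4.08
v 0.48 2.94 4.379
v -0.305 2.822 4.714
v -0.834 3.41 4.368
v 0.434 2.79 3.532
v -0.095 3.378 3.186
v 0.438 3.601 3.826
v -0.019 3.62 4.557
v -0.381 2.58 3.343
v -0.838 2.599 4.074
v -0.702 3.658 3.621
v 0.302 2.542 4.279
v -0.16 2.472 4.476
v 0.138 2.843 4.652
v -0.972 3.376 3.944
v -0.675 3.747 4.119
v -0.634 3.119 4.645
v 0.275 2.453 3.781
v 0.572 2.824 3.956
v -0.538 3.357 3.248
v -0.24 3.728 3.424
v 0.234 3.081 3.255
v 0.072 3.859 3.801
v 0.575 3.3 4.13
v 0.547 3.212 3.631
v 0.237 3.557 3.428
v -0.196 3.871 4.23
v 0.306 3.312 4.559
v -0.156 3.243 4.756
v -0.466 3.588 4.553
v 0.281 3.7 4.234
v -0.706 2.888 3.341
v -0.204 2.329 3.67
v 0.066 2.612 3.347
v -0.244 2.957 3.144
v -0.975 2.9 3.77
v -0.472 2.341 4.099
v -0.637 2.643 4.472
v -0.947 2.988 4.269
v -0.681 2.5 3.666
f 2 1 4
f 2 4 3
f 4 1 5
f 4 5 3
f 5 1 6
f 5 6 3
f 6 1 7
f 6 7 3
f 7 1 8
f 7 8 3
f 8 1 9
f 8 9 3
f 9 1 10
f 9 10 3
f 10 1 11
f 10 11 3
f 11 1 12
f 11 12 3
f 12 1 13
f 12 13 3
f 13 1 2
f 13 2 3
f 14 51 30
f 51 25 54
f 30 54 19
f 51 54 30
f 14 30 26
f 30 19 31
f 26 31 15
f 30 31 26
f 14 26 35
f 26 15 36
f 35 36 21
f 26 36 35
f 14 35 47
f 35 21 50
f 47 50 24
f 35 50 47
f 14 47 51
f 47 24 55
f 51 55 25
f 47 55 51
f 15 31 42
f 31 19 45
f 42 45 23
f 31 45 42
f 19 54 32
f 54 25 53
f 32 53 18
f 54 53 32
f 25 55 52
f 55 24 48
f 52 48 16
f 55 48 52
f 24 50 49
f 50 21 37
f 49 37 20
f 50 37 49
f 21 36 41
f 36 15 38
f 41 38 22
f 36 38 41
f 17 43 29
f 43 23 44
f 29 44 18
f 43 44 29
f 17 29 27
f 29 18 28
f 27 28 16
f 29 28 27
f 17 27 34
f 27 16 33
f 34 33 20
f 27 33 34
f 17 34 39
f 34 20 40
f 39 40 22
f 34 40 39
f 17 39 43
f 39 22 46
f 43 46 23
f 39 46 43
f 18 44 32
f 44 23 45
f 32 45 19
f 44 45 32
f 16 28 52
f 28 18 53
f 52 53 25
f 28 53 52
f 20 33 49
f 33 16 48
f 49 48 24
f 33 48 49
f 22 40 41
f 40 20 37
f 41 37 21
f 40 37 41
f 23 46 42
f 46 22 38
f 42 38 15
f 46 38 42



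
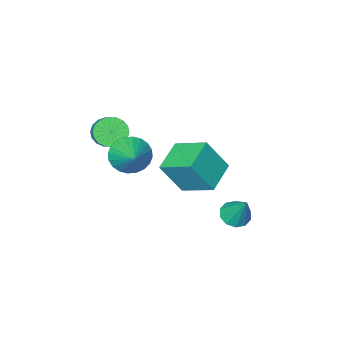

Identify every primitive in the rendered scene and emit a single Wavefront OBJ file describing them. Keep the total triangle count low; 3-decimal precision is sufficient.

v -3.265 -1.383 -2.598
v -4.557 -2.112 -2.15
v -3.815 0.047 -1.86
v -5.107 -0.683 -1.412
v -2.473 -1.857 -1.088
v -3.765 -2.587 -0.64
v -3.023 -0.428 -0.35
v -4.315 -1.157 0.098
v -3.246 2.268 -1.576
v -2.603 2.127 -1.525
v -3.174 3.072 -0.264
v -2.639 2.475 -1.735
v -2.907 2.743 -1.885
v -3.304 2.831 -1.917
v -3.679 2.703 -1.818
v -3.888 2.409 -1.627
v -3.852 2.062 -1.417
v -3.584 1.794 -1.267
v -3.187 1.706 -1.235
v -2.812 1.834 -1.334
v 0.662 0.796 2.829
v 1.372 0.352 2.971
v 1.238 1.964 3.591
v 1.446 0.502 2.685
v 1.4 0.697 2.42
v 1.242 0.907 2.218
v 0.996 1.1 2.109
v 0.698 1.247 2.109
v 0.395 1.325 2.219
v 0.133 1.322 2.422
v -0.049 1.239 2.687
v -0.123 1.089 2.973
v -0.077 0.894 3.237
v 0.081 0.684 3.439
v 0.327 0.491 3.548
v 0.625 0.344 3.548
v 0.928 0.266 3.438
v 1.19 0.269 3.235
v 0.24 -1.369 2.614
v 0.824 -1.326 2.232
v 1.205 -0.528 2.903
v 0.62 -0.571 3.286
v 0.636 -1.12 2.094
v 1.017 -0.322 2.765
v 0.369 -0.963 2.059
v 0.75 -0.165 2.73
v 0.077 -0.887 2.134
v 0.457 -0.089 2.805
v -0.184 -0.906 2.304
v 0.197 -0.108 2.975
v -0.36 -1.017 2.536
v 0.021 -0.219 3.207
v -0.418 -1.197 2.783
v -0.037 -0.399 3.454
v -0.345 -1.412 2.997
v 0.036 -0.614 3.668
v -0.157 -1.618 3.135
v 0.224 -0.82 3.806
v 0.11 -1.775 3.17
v 0.491 -0.977 3.841
v 0.403 -1.851 3.095
v 0.783 -1.053 3.766
v 0.663 -1.832 2.925
v 1.044 -1.034 3.596
v 0.839 -1.721 2.693
v 1.22 -0.923 3.364
v 0.897 -1.541 2.446
v 1.278 -0.743 3.117
f 2 4 1
f 5 2 1
f 1 4 3
f 3 5 1
f 2 8 4
f 6 2 5
f 6 8 2
f 4 8 3
f 7 5 3
f 3 8 7
f 7 6 5
f 8 6 7
f 10 9 12
f 10 12 11
f 12 9 13
f 12 13 11
f 13 9 14
f 13 14 11
f 14 9 15
f 14 15 11
f 15 9 16
f 15 16 11
f 16 9 17
f 16 17 11
f 17 9 18
f 17 18 11
f 18 9 19
f 18 19 11
f 19 9 20
f 19 20 11
f 20 9 10
f 20 10 11
f 22 21 24
f 22 24 23
f 24 21 25
f 24 25 23
f 25 21 26
f 25 26 23
f 26 21 27
f 26 27 23
f 27 21 28
f 27 28 23
f 28 21 29
f 28 29 23
f 29 21 30
f 29 30 23
f 30 21 31
f 30 31 23
f 31 21 32
f 31 32 23
f 32 21 33
f 32 33 23
f 33 21 34
f 33 34 23
f 34 21 35
f 34 35 23
f 35 21 36
f 35 36 23
f 36 21 37
f 36 37 23
f 37 21 38
f 37 38 23
f 38 21 22
f 38 22 23
f 40 39 43
f 40 43 41
f 41 43 44
f 41 44 42
f 43 39 45
f 43 45 44
f 44 45 46
f 44 46 42
f 45 39 47
f 45 47 46
f 46 47 48
f 46 48 42
f 47 39 49
f 47 49 48
f 48 49 50
f 48 50 42
f 49 39 51
f 49 51 50
f 50 51 52
f 50 52 42
f 51 39 53
f 51 53 52
f 52 53 54
f 52 54 42
f 53 39 55
f 53 55 54
f 54 55 56
f 54 56 42
f 55 39 57
f 55 57 56
f 56 57 58
f 56 58 42
f 57 39 59
f 57 59 58
f 58 59 60
f 58 60 42
f 59 39 61
f 59 61 60
f 60 61 62
f 60 62 42
f 61 39 63
f 61 63 62
f 62 63 64
f 62 64 42
f 63 39 65
f 63 65 64
f 64 65 66
f 64 66 42
f 65 39 67
f 65 67 66
f 66 67 68
f 66 68 42
f 67 39 40
f 67 40 68
f 68 40 41
f 68 41 42



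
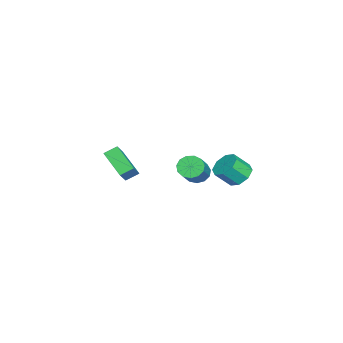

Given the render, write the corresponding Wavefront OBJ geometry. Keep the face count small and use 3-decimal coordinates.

v 2.217 2.937 1.664
v 2.797 3.415 1.833
v 3.143 2.701 2.665
v 2.563 2.223 2.496
v 2.309 3.536 2.139
v 2.654 2.822 2.972
v 1.767 3.306 2.168
v 2.112 2.592 3
v 1.488 2.86 1.901
v 1.834 2.146 2.733
v 1.637 2.459 1.495
v 1.983 1.745 2.327
v 2.126 2.338 1.188
v 2.471 1.624 2.021
v 2.668 2.568 1.16
v 3.013 1.854 1.992
v 2.946 3.014 1.427
v 3.292 2.3 2.259
v -2.231 -4.614 -0.516
v -1.383 -4.693 0.33
v -2.564 -3.977 -0.122
v -1.717 -4.056 0.724
v -1.223 -3.524 -1.424
v -0.376 -3.603 -0.578
v -1.557 -2.887 -1.03
v -0.709 -2.966 -0.184
v -0.206 0.35 0.223
v 0.13 0.805 -0.189
v 1.622 0.785 1.004
v 1.286 0.33 1.417
v -0.075 1.02 0.07
v 1.417 1.001 1.264
v -0.321 1.022 0.378
v 1.17 1.003 1.572
v -0.531 0.811 0.637
v 0.961 0.792 1.83
v -0.637 0.454 0.765
v 0.854 0.434 1.958
v -0.607 0.063 0.72
v 0.884 0.044 1.913
v -0.449 -0.237 0.518
v 1.042 -0.256 1.711
v -0.214 -0.35 0.222
v 1.277 -0.37 1.416
v 0.024 -0.242 -0.073
v 1.515 -0.261 1.12
v 0.189 0.055 -0.274
v 1.68 0.036 0.919
v 0.228 0.445 -0.317
v 1.72 0.426 0.876
f 2 1 5
f 2 5 3
f 3 5 6
f 3 6 4
f 5 1 7
f 5 7 6
f 6 7 8
f 6 8 4
f 7 1 9
f 7 9 8
f 8 9 10
f 8 10 4
f 9 1 11
f 9 11 10
f 10 11 12
f 10 12 4
f 11 1 13
f 11 13 12
f 12 13 14
f 12 14 4
f 13 1 15
f 13 15 14
f 14 15 16
f 14 16 4
f 15 1 17
f 15 17 16
f 16 17 18
f 16 18 4
f 17 1 2
f 17 2 18
f 18 2 3
f 18 3 4
f 20 22 19
f 23 20 19
f 19 22 21
f 21 23 19
f 20 26 22
f 24 20 23
f 24 26 20
f 22 26 21
f 25 23 21
f 21 26 25
f 25 24 23
f 26 24 25
f 28 27 31
f 28 31 29
f 29 31 32
f 29 32 30
f 31 27 33
f 31 33 32
f 32 33 34
f 32 34 30
f 33 27 35
f 33 35 34
f 34 35 36
f 34 36 30
f 35 27 37
f 35 37 36
f 36 37 38
f 36 38 30
f 37 27 39
f 37 39 38
f 38 39 40
f 38 40 30
f 39 27 41
f 39 41 40
f 40 41 42
f 40 42 30
f 41 27 43
f 41 43 42
f 42 43 44
f 42 44 30
f 43 27 45
f 43 45 44
f 44 45 46
f 44 46 30
f 45 27 47
f 45 47 46
f 46 47 48
f 46 48 30
f 47 27 49
f 47 49 48
f 48 49 50
f 48 50 30
f 49 27 28
f 49 28 50
f 50 28 29
f 50 29 30



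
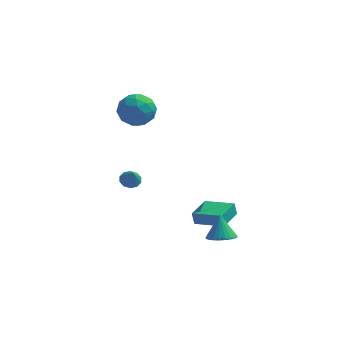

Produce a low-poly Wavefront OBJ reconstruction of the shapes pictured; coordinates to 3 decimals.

v -2.144 -3.186 2.748
v -1.547 -3.217 2.585
v -1.916 -3.654 3.672
v -1.603 -2.884 2.767
v -1.866 -2.667 2.942
v -2.235 -2.648 3.043
v -2.569 -2.835 3.031
v -2.741 -3.156 2.911
v -2.685 -3.488 2.729
v -2.422 -3.705 2.554
v -2.053 -3.724 2.453
v -1.719 -3.537 2.465
v 2.942 -3.548 -1.205
v 3.575 -2.965 -1.387
v 2.738 -2.892 0.185
v 3.297 -2.801 -1.505
v 2.965 -2.751 -1.578
v 2.63 -2.823 -1.593
v 2.342 -3.004 -1.549
v 2.145 -3.269 -1.453
v 2.07 -3.576 -1.319
v 2.127 -3.879 -1.168
v 2.308 -4.131 -1.022
v 2.586 -4.295 -0.904
v 2.918 -4.345 -0.832
v 3.254 -4.274 -0.816
v 3.542 -4.092 -0.86
v 3.738 -3.827 -0.956
v 3.814 -3.52 -1.09
v 3.757 -3.218 -1.241
v -3.231 4.776 2.637
v -2.11 4.359 2.929
v -4.03 3.601 4.031
v -2.909 3.184 4.323
v -3.22 4.346 4.581
v -2.726 5.072 3.719
v -3.414 2.888 3.241
v -2.92 3.614 2.379
v -2.224 3.192 3.301
v -2.104 4.094 4.13
v -4.036 3.866 2.83
v -3.916 4.768 3.659
v -2.6 4.671 2.661
v -3.54 3.289 4.299
v -3.722 3.972 4.451
v -3.064 3.728 4.622
v -2.962 5.09 3.125
v -2.304 4.845 3.297
v -2.956 4.837 4.268
v -3.836 3.115 3.663
v -3.178 2.87 3.835
v -3.076 4.232 2.338
v -2.418 3.988 2.509
v -3.184 3.123 2.692
v -2.008 3.74 3.051
v -2.478 3.049 3.87
v -2.775 2.875 3.234
v -2.484 3.302 2.728
v -1.938 4.27 3.538
v -2.408 3.579 4.357
v -2.59 4.262 4.509
v -2.3 4.689 4.003
v -2.005 3.584 3.757
v -3.732 4.381 2.603
v -4.202 3.69 3.422
v -3.84 3.271 2.957
v -3.55 3.698 2.451
v -3.662 4.911 3.09
v -4.132 4.22 3.909
v -3.656 4.658 4.232
v -3.365 5.085 3.726
v -4.135 4.376 3.203
v 1.177 -1.737 -1.706
v 1.015 -1.647 -0.917
v 1.685 -0.169 -1.782
v 1.524 -0.079 -0.993
v 2.916 -2.281 -1.287
v 2.755 -2.191 -0.498
v 3.425 -0.713 -1.363
v 3.263 -0.623 -0.574
f 2 1 4
f 2 4 3
f 4 1 5
f 4 5 3
f 5 1 6
f 5 6 3
f 6 1 7
f 6 7 3
f 7 1 8
f 7 8 3
f 8 1 9
f 8 9 3
f 9 1 10
f 9 10 3
f 10 1 11
f 10 11 3
f 11 1 12
f 11 12 3
f 12 1 2
f 12 2 3
f 14 13 16
f 14 16 15
f 16 13 17
f 16 17 15
f 17 13 18
f 17 18 15
f 18 13 19
f 18 19 15
f 19 13 20
f 19 20 15
f 20 13 21
f 20 21 15
f 21 13 22
f 21 22 15
f 22 13 23
f 22 23 15
f 23 13 24
f 23 24 15
f 24 13 25
f 24 25 15
f 25 13 26
f 25 26 15
f 26 13 27
f 26 27 15
f 27 13 28
f 27 28 15
f 28 13 29
f 28 29 15
f 29 13 30
f 29 30 15
f 30 13 14
f 30 14 15
f 31 68 47
f 68 42 71
f 47 71 36
f 68 71 47
f 31 47 43
f 47 36 48
f 43 48 32
f 47 48 43
f 31 43 52
f 43 32 53
f 52 53 38
f 43 53 52
f 31 52 64
f 52 38 67
f 64 67 41
f 52 67 64
f 31 64 68
f 64 41 72
f 68 72 42
f 64 72 68
f 32 48 59
f 48 36 62
f 59 62 40
f 48 62 59
f 36 71 49
f 71 42 70
f 49 70 35
f 71 70 49
f 42 72 69
f 72 41 65
f 69 65 33
f 72 65 69
f 41 67 66
f 67 38 54
f 66 54 37
f 67 54 66
f 38 53 58
f 53 32 55
f 58 55 39
f 53 55 58
f 34 60 46
f 60 40 61
f 46 61 35
f 60 61 46
f 34 46 44
f 46 35 45
f 44 45 33
f 46 45 44
f 34 44 51
f 44 33 50
f 51 50 37
f 44 50 51
f 34 51 56
f 51 37 57
f 56 57 39
f 51 57 56
f 34 56 60
f 56 39 63
f 60 63 40
f 56 63 60
f 35 61 49
f 61 40 62
f 49 62 36
f 61 62 49
f 33 45 69
f 45 35 70
f 69 70 42
f 45 70 69
f 37 50 66
f 50 33 65
f 66 65 41
f 50 65 66
f 39 57 58
f 57 37 54
f 58 54 38
f 57 54 58
f 40 63 59
f 63 39 55
f 59 55 32
f 63 55 59
f 74 76 73
f 77 74 73
f 73 76 75
f 75 77 73
f 74 80 76
f 78 74 77
f 78 80 74
f 76 80 75
f 79 77 75
f 75 80 79
f 79 78 77
f 80 78 79



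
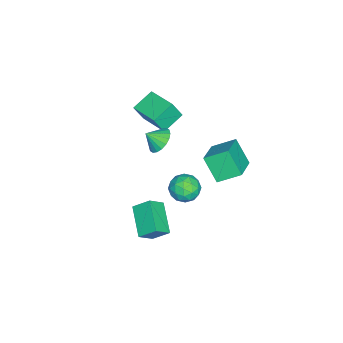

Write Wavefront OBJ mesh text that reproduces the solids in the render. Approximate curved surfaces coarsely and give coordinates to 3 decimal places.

v 3.927 1.281 2.107
v 4.428 0.845 2.84
v 2.652 0.375 2.44
v 3.153 -0.061 3.173
v 2.883 0.887 3.253
v 3.671 1.447 3.048
v 3.409 -0.227 2.232
v 4.197 0.333 2.027
v 4.107 -0.086 2.917
v 3.783 0.602 3.548
v 3.297 0.618 1.732
v 2.973 1.306 2.363
v 4.29 1.143 2.445
v 2.79 0.077 2.835
v 2.632 0.634 2.883
v 2.926 0.378 3.313
v 3.845 1.496 2.566
v 4.139 1.24 2.997
v 3.231 1.265 3.24
v 2.941 -0.02 2.283
v 3.235 -0.276 2.714
v 4.154 0.842 1.967
v 4.448 0.586 2.397
v 3.849 -0.045 2.04
v 4.395 0.339 2.921
v 3.646 -0.194 3.116
v 3.796 -0.291 2.564
v 4.259 0.038 2.443
v 4.204 0.744 3.291
v 3.455 0.211 3.487
v 3.297 0.768 3.534
v 3.76 1.097 3.413
v 4.016 0.196 3.337
v 3.625 1.009 1.793
v 2.876 0.476 1.989
v 3.32 0.123 1.867
v 3.783 0.452 1.746
v 3.434 1.414 2.164
v 2.685 0.881 2.359
v 2.821 1.182 2.837
v 3.284 1.511 2.716
v 3.064 1.024 1.943
v -4.149 -3.314 2.344
v -3.742 -3.804 3.624
v -3.025 -1.635 2.629
v -2.618 -2.126 3.909
v -2.902 -4.034 1.671
v -2.495 -4.525 2.951
v -1.778 -2.356 1.956
v -1.371 -2.846 3.236
v 2.936 -2.747 -0.921
v 2.819 -1.731 -0.102
v 2.15 -2.17 -1.75
v 2.033 -1.154 -0.931
v 4.607 -1.806 -1.849
v 4.49 -0.79 -1.03
v 3.821 -1.229 -2.678
v 3.704 -0.213 -1.859
v -4.839 -0.342 -1.856
v -5.238 1.084 -1.042
v -4.272 0.694 -3.395
v -4.671 2.121 -2.58
v -2.809 -0.241 -1.04
v -3.208 1.186 -0.225
v -2.242 0.796 -2.578
v -2.641 2.222 -1.764
v -0.358 -2.167 2.502
v 0.158 -2.587 1.838
v -0.062 -2.933 3.218
v 0.429 -2.32 2.012
v 0.544 -2.022 2.283
v 0.481 -1.753 2.597
v 0.251 -1.567 2.892
v -0.1 -1.498 3.11
v -0.501 -1.563 3.208
v -0.875 -1.747 3.166
v -1.146 -2.014 2.992
v -1.261 -2.311 2.721
v -1.197 -2.58 2.407
v -0.968 -2.767 2.112
v -0.617 -2.835 1.894
v -0.215 -2.771 1.796
f 1 38 17
f 38 12 41
f 17 41 6
f 38 41 17
f 1 17 13
f 17 6 18
f 13 18 2
f 17 18 13
f 1 13 22
f 13 2 23
f 22 23 8
f 13 23 22
f 1 22 34
f 22 8 37
f 34 37 11
f 22 37 34
f 1 34 38
f 34 11 42
f 38 42 12
f 34 42 38
f 2 18 29
f 18 6 32
f 29 32 10
f 18 32 29
f 6 41 19
f 41 12 40
f 19 40 5
f 41 40 19
f 12 42 39
f 42 11 35
f 39 35 3
f 42 35 39
f 11 37 36
f 37 8 24
f 36 24 7
f 37 24 36
f 8 23 28
f 23 2 25
f 28 25 9
f 23 25 28
f 4 30 16
f 30 10 31
f 16 31 5
f 30 31 16
f 4 16 14
f 16 5 15
f 14 15 3
f 16 15 14
f 4 14 21
f 14 3 20
f 21 20 7
f 14 20 21
f 4 21 26
f 21 7 27
f 26 27 9
f 21 27 26
f 4 26 30
f 26 9 33
f 30 33 10
f 26 33 30
f 5 31 19
f 31 10 32
f 19 32 6
f 31 32 19
f 3 15 39
f 15 5 40
f 39 40 12
f 15 40 39
f 7 20 36
f 20 3 35
f 36 35 11
f 20 35 36
f 9 27 28
f 27 7 24
f 28 24 8
f 27 24 28
f 10 33 29
f 33 9 25
f 29 25 2
f 33 25 29
f 44 46 43
f 47 44 43
f 43 46 45
f 45 47 43
f 44 50 46
f 48 44 47
f 48 50 44
f 46 50 45
f 49 47 45
f 45 50 49
f 49 48 47
f 50 48 49
f 52 54 51
f 55 52 51
f 51 54 53
f 53 55 51
f 52 58 54
f 56 52 55
f 56 58 52
f 54 58 53
f 57 55 53
f 53 58 57
f 57 56 55
f 58 56 57
f 60 62 59
f 63 60 59
f 59 62 61
f 61 63 59
f 60 66 62
f 64 60 63
f 64 66 60
f 62 66 61
f 65 63 61
f 61 66 65
f 65 64 63
f 66 64 65
f 68 67 70
f 68 70 69
f 70 67 71
f 70 71 69
f 71 67 72
f 71 72 69
f 72 67 73
f 72 73 69
f 73 67 74
f 73 74 69
f 74 67 75
f 74 75 69
f 75 67 76
f 75 76 69
f 76 67 77
f 76 77 69
f 77 67 78
f 77 78 69
f 78 67 79
f 78 79 69
f 79 67 80
f 79 80 69
f 80 67 81
f 80 81 69
f 81 67 82
f 81 82 69
f 82 67 68
f 82 68 69



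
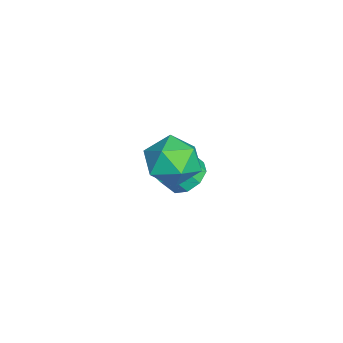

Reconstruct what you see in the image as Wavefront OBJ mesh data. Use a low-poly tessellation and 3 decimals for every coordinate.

v 0.788 2.157 2.841
v 1.554 2.884 3.492
v 1.066 0.676 4.168
v 1.832 1.403 4.819
v 0.619 1.66 4.779
v 0.447 2.575 3.958
v 2.173 0.985 3.702
v 2.001 1.9 2.881
v 2.41 2.16 4.023
v 1.45 2.577 4.689
v 1.17 0.983 2.971
v 0.21 1.4 3.637
v -3.226 2.13 -1.072
v -2.475 2.68 -0.798
v -2.343 2.1 0.006
v -3.094 1.55 -0.268
v -3.037 2.916 -0.536
v -2.905 2.336 0.268
v -3.687 2.784 -0.525
v -3.555 2.205 0.279
v -4.121 2.347 -0.769
v -3.99 1.767 0.035
v -4.137 1.807 -1.156
v -4.005 1.228 -0.351
v -3.726 1.419 -1.503
v -3.594 0.839 -0.699
v -3.081 1.363 -1.648
v -2.949 0.784 -0.844
v -2.504 1.666 -1.524
v -2.372 1.086 -0.72
v -2.264 2.186 -1.189
v -2.133 1.606 -0.385
f 1 12 6
f 1 6 2
f 1 2 8
f 1 8 11
f 1 11 12
f 2 6 10
f 6 12 5
f 12 11 3
f 11 8 7
f 8 2 9
f 4 10 5
f 4 5 3
f 4 3 7
f 4 7 9
f 4 9 10
f 5 10 6
f 3 5 12
f 7 3 11
f 9 7 8
f 10 9 2
f 14 13 17
f 14 17 15
f 15 17 18
f 15 18 16
f 17 13 19
f 17 19 18
f 18 19 20
f 18 20 16
f 19 13 21
f 19 21 20
f 20 21 22
f 20 22 16
f 21 13 23
f 21 23 22
f 22 23 24
f 22 24 16
f 23 13 25
f 23 25 24
f 24 25 26
f 24 26 16
f 25 13 27
f 25 27 26
f 26 27 28
f 26 28 16
f 27 13 29
f 27 29 28
f 28 29 30
f 28 30 16
f 29 13 31
f 29 31 30
f 30 31 32
f 30 32 16
f 31 13 14
f 31 14 32
f 32 14 15
f 32 15 16



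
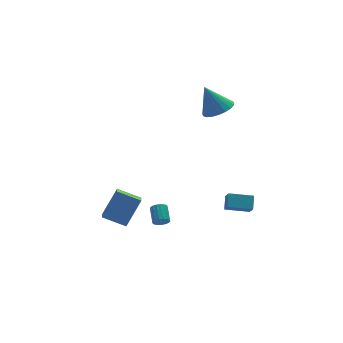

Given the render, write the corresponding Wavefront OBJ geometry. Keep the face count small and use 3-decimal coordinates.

v -4.007 -1.025 -3.923
v -5.185 -0.224 -3.313
v -3.706 -0.306 -4.286
v -4.884 0.496 -3.675
v -2.896 -0.656 -2.265
v -4.074 0.146 -1.654
v -2.595 0.064 -2.627
v -3.773 0.865 -2.017
v 3.638 2.823 1.618
v 4.21 3.707 1.494
v 3.002 3.477 3.342
v 3.826 3.82 1.31
v 3.409 3.761 1.179
v 3.032 3.539 1.124
v 2.76 3.194 1.154
v 2.639 2.785 1.265
v 2.691 2.382 1.436
v 2.907 2.056 1.639
v 3.249 1.862 1.839
v 3.658 1.835 2
v 4.064 1.978 2.095
v 4.396 2.268 2.108
v 4.597 2.654 2.036
v 4.632 3.069 1.892
v 4.495 3.441 1.7
v 2.203 -1.604 -3.797
v 2.583 -0.929 -3.181
v 2.281 -1.018 -4.488
v 2.662 -0.343 -3.873
v 3.618 -2.137 -4.087
v 3.999 -1.462 -3.472
v 3.697 -1.551 -4.779
v 4.077 -0.876 -4.163
v -2.66 -3.026 -2.474
v -2.402 -3.286 -2.119
v -2.142 -2.334 -1.611
v -2.4 -2.074 -1.966
v -2.234 -3.24 -2.291
v -1.975 -2.288 -1.782
v -2.165 -3.145 -2.505
v -1.905 -2.193 -1.996
v -2.208 -3.022 -2.711
v -1.949 -2.07 -2.203
v -2.355 -2.901 -2.864
v -2.096 -1.949 -2.355
v -2.572 -2.808 -2.927
v -2.313 -1.856 -2.419
v -2.809 -2.765 -2.886
v -2.549 -1.813 -2.378
v -3.011 -2.782 -2.751
v -2.752 -1.83 -2.243
v -3.134 -2.855 -2.553
v -2.874 -1.903 -2.045
v -3.147 -2.967 -2.336
v -2.888 -2.015 -1.828
v -3.049 -3.092 -2.151
v -2.79 -2.14 -1.643
v -2.862 -3.203 -2.04
v -2.602 -2.251 -1.532
v -2.628 -3.272 -2.029
v -2.369 -2.32 -1.52
f 2 4 1
f 5 2 1
f 1 4 3
f 3 5 1
f 2 8 4
f 6 2 5
f 6 8 2
f 4 8 3
f 7 5 3
f 3 8 7
f 7 6 5
f 8 6 7
f 10 9 12
f 10 12 11
f 12 9 13
f 12 13 11
f 13 9 14
f 13 14 11
f 14 9 15
f 14 15 11
f 15 9 16
f 15 16 11
f 16 9 17
f 16 17 11
f 17 9 18
f 17 18 11
f 18 9 19
f 18 19 11
f 19 9 20
f 19 20 11
f 20 9 21
f 20 21 11
f 21 9 22
f 21 22 11
f 22 9 23
f 22 23 11
f 23 9 24
f 23 24 11
f 24 9 25
f 24 25 11
f 25 9 10
f 25 10 11
f 27 29 26
f 30 27 26
f 26 29 28
f 28 30 26
f 27 33 29
f 31 27 30
f 31 33 27
f 29 33 28
f 32 30 28
f 28 33 32
f 32 31 30
f 33 31 32
f 35 34 38
f 35 38 36
f 36 38 39
f 36 39 37
f 38 34 40
f 38 40 39
f 39 40 41
f 39 41 37
f 40 34 42
f 40 42 41
f 41 42 43
f 41 43 37
f 42 34 44
f 42 44 43
f 43 44 45
f 43 45 37
f 44 34 46
f 44 46 45
f 45 46 47
f 45 47 37
f 46 34 48
f 46 48 47
f 47 48 49
f 47 49 37
f 48 34 50
f 48 50 49
f 49 50 51
f 49 51 37
f 50 34 52
f 50 52 51
f 51 52 53
f 51 53 37
f 52 34 54
f 52 54 53
f 53 54 55
f 53 55 37
f 54 34 56
f 54 56 55
f 55 56 57
f 55 57 37
f 56 34 58
f 56 58 57
f 57 58 59
f 57 59 37
f 58 34 60
f 58 60 59
f 59 60 61
f 59 61 37
f 60 34 35
f 60 35 61
f 61 35 36
f 61 36 37



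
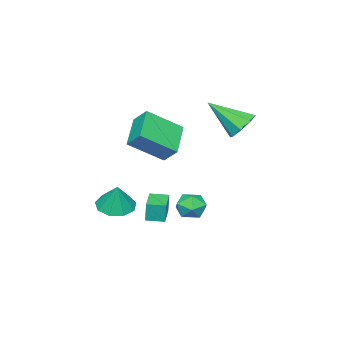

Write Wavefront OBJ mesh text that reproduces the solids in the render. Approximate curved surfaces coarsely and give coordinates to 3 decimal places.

v -3.068 -3.842 -4.269
v -3.047 -3.762 -3.202
v -3.566 -3.059 -4.318
v -3.545 -2.978 -3.252
v -1.895 -3.102 -4.348
v -1.874 -3.021 -3.282
v -2.393 -2.318 -4.398
v -2.372 -2.238 -3.331
v -1.469 -3.398 2.212
v -1.454 -2.625 2.938
v -2.756 -2.293 1.062
v -2.742 -1.52 1.787
v 0.002 -2.6 1.333
v 0.016 -1.827 2.058
v -1.286 -1.495 0.182
v -1.271 -0.722 0.908
v -0.271 -3.51 -2.841
v 0.252 -4.308 -2.738
v 0.071 -3.11 -1.479
v 0.627 -3.824 -2.974
v 0.582 -3.192 -3.148
v 0.137 -2.709 -3.178
v -0.498 -2.601 -3.051
v -1.026 -2.918 -2.825
v -1.202 -3.512 -2.607
v -0.941 -4.105 -2.498
v -0.367 -4.42 -2.55
v -0.475 1.159 -2.383
v 0.037 0.534 -2.33
v -1.157 0.686 -1.37
v -0.645 0.061 -1.317
v -0.395 0.806 -1.124
v 0.026 1.099 -1.75
v -1.146 0.121 -1.95
v -0.725 0.414 -2.576
v -0.378 -0.107 -2.063
v 0.087 0.316 -1.552
v -1.207 0.904 -2.148
v -0.742 1.327 -1.637
v -4.297 0.698 1.906
v -3.539 1.15 2.018
v -3.603 -0.798 3.254
v -4.019 1.332 2.466
v -4.662 1.141 2.586
v -5.091 0.692 2.308
v -5.055 0.246 1.794
v -4.575 0.065 1.346
v -3.932 0.255 1.226
v -3.503 0.704 1.504
f 2 4 1
f 5 2 1
f 1 4 3
f 3 5 1
f 2 8 4
f 6 2 5
f 6 8 2
f 4 8 3
f 7 5 3
f 3 8 7
f 7 6 5
f 8 6 7
f 10 12 9
f 13 10 9
f 9 12 11
f 11 13 9
f 10 16 12
f 14 10 13
f 14 16 10
f 12 16 11
f 15 13 11
f 11 16 15
f 15 14 13
f 16 14 15
f 18 17 20
f 18 20 19
f 20 17 21
f 20 21 19
f 21 17 22
f 21 22 19
f 22 17 23
f 22 23 19
f 23 17 24
f 23 24 19
f 24 17 25
f 24 25 19
f 25 17 26
f 25 26 19
f 26 17 27
f 26 27 19
f 27 17 18
f 27 18 19
f 28 39 33
f 28 33 29
f 28 29 35
f 28 35 38
f 28 38 39
f 29 33 37
f 33 39 32
f 39 38 30
f 38 35 34
f 35 29 36
f 31 37 32
f 31 32 30
f 31 30 34
f 31 34 36
f 31 36 37
f 32 37 33
f 30 32 39
f 34 30 38
f 36 34 35
f 37 36 29
f 41 40 43
f 41 43 42
f 43 40 44
f 43 44 42
f 44 40 45
f 44 45 42
f 45 40 46
f 45 46 42
f 46 40 47
f 46 47 42
f 47 40 48
f 47 48 42
f 48 40 49
f 48 49 42
f 49 40 41
f 49 41 42



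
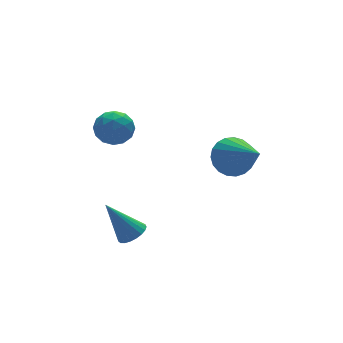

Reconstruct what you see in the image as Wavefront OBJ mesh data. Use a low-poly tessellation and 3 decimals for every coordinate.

v -2.539 3.766 -0.392
v -1.953 4.063 -0.472
v -2.047 2.817 -0.308
v -1.461 3.114 -0.388
v -1.809 3.214 0.166
v -2.113 3.8 0.114
v -1.887 3.08 -0.894
v -2.191 3.666 -0.946
v -1.55 3.639 -0.783
v -1.501 3.722 -0.127
v -2.499 3.158 -0.653
v -2.45 3.241 0.003
v -2.289 3.997 -0.439
v -1.711 2.883 -0.341
v -1.915 2.941 -0.015
v -1.571 3.116 -0.062
v -2.384 3.843 -0.095
v -2.039 4.018 -0.142
v -1.954 3.519 0.233
v -1.961 2.862 -0.638
v -1.616 3.037 -0.685
v -2.429 3.764 -0.718
v -2.085 3.939 -0.765
v -2.046 3.361 -1.013
v -1.707 3.923 -0.669
v -1.418 3.366 -0.62
v -1.669 3.345 -0.917
v -1.847 3.69 -0.948
v -1.679 3.972 -0.284
v -1.39 3.414 -0.235
v -1.595 3.473 0.091
v -1.774 3.817 0.061
v -1.442 3.723 -0.467
v -2.61 3.466 -0.545
v -2.321 2.908 -0.496
v -2.226 3.063 -0.841
v -2.405 3.407 -0.871
v -2.582 3.514 -0.16
v -2.293 2.957 -0.111
v -2.153 3.19 0.168
v -2.331 3.535 0.137
v -2.558 3.157 -0.313
v 1.188 1.861 -1.816
v 1.833 1.657 -2.089
v 1.172 0.299 -0.684
v 1.916 1.828 -1.852
v 1.873 2.005 -1.609
v 1.711 2.157 -1.402
v 1.459 2.257 -1.266
v 1.16 2.29 -1.226
v 0.866 2.248 -1.287
v 0.627 2.139 -1.44
v 0.485 1.983 -1.658
v 0.465 1.805 -1.904
v 0.57 1.637 -2.134
v 0.781 1.508 -2.309
v 1.063 1.44 -2.399
v 1.367 1.445 -2.388
v 1.639 1.522 -2.279
v -2.486 1.415 -3.659
v -2.052 1.624 -3.526
v -3.094 1.925 -2.481
v -2.141 1.776 -3.637
v -2.289 1.865 -3.752
v -2.472 1.877 -3.851
v -2.657 1.808 -3.917
v -2.812 1.672 -3.938
v -2.911 1.491 -3.911
v -2.937 1.297 -3.84
v -2.885 1.124 -3.738
v -2.764 1.001 -3.623
v -2.595 0.949 -3.513
v -2.407 0.978 -3.429
v -2.233 1.083 -3.385
v -2.102 1.245 -3.388
v -2.039 1.437 -3.437
f 1 38 17
f 38 12 41
f 17 41 6
f 38 41 17
f 1 17 13
f 17 6 18
f 13 18 2
f 17 18 13
f 1 13 22
f 13 2 23
f 22 23 8
f 13 23 22
f 1 22 34
f 22 8 37
f 34 37 11
f 22 37 34
f 1 34 38
f 34 11 42
f 38 42 12
f 34 42 38
f 2 18 29
f 18 6 32
f 29 32 10
f 18 32 29
f 6 41 19
f 41 12 40
f 19 40 5
f 41 40 19
f 12 42 39
f 42 11 35
f 39 35 3
f 42 35 39
f 11 37 36
f 37 8 24
f 36 24 7
f 37 24 36
f 8 23 28
f 23 2 25
f 28 25 9
f 23 25 28
f 4 30 16
f 30 10 31
f 16 31 5
f 30 31 16
f 4 16 14
f 16 5 15
f 14 15 3
f 16 15 14
f 4 14 21
f 14 3 20
f 21 20 7
f 14 20 21
f 4 21 26
f 21 7 27
f 26 27 9
f 21 27 26
f 4 26 30
f 26 9 33
f 30 33 10
f 26 33 30
f 5 31 19
f 31 10 32
f 19 32 6
f 31 32 19
f 3 15 39
f 15 5 40
f 39 40 12
f 15 40 39
f 7 20 36
f 20 3 35
f 36 35 11
f 20 35 36
f 9 27 28
f 27 7 24
f 28 24 8
f 27 24 28
f 10 33 29
f 33 9 25
f 29 25 2
f 33 25 29
f 44 43 46
f 44 46 45
f 46 43 47
f 46 47 45
f 47 43 48
f 47 48 45
f 48 43 49
f 48 49 45
f 49 43 50
f 49 50 45
f 50 43 51
f 50 51 45
f 51 43 52
f 51 52 45
f 52 43 53
f 52 53 45
f 53 43 54
f 53 54 45
f 54 43 55
f 54 55 45
f 55 43 56
f 55 56 45
f 56 43 57
f 56 57 45
f 57 43 58
f 57 58 45
f 58 43 59
f 58 59 45
f 59 43 44
f 59 44 45
f 61 60 63
f 61 63 62
f 63 60 64
f 63 64 62
f 64 60 65
f 64 65 62
f 65 60 66
f 65 66 62
f 66 60 67
f 66 67 62
f 67 60 68
f 67 68 62
f 68 60 69
f 68 69 62
f 69 60 70
f 69 70 62
f 70 60 71
f 70 71 62
f 71 60 72
f 71 72 62
f 72 60 73
f 72 73 62
f 73 60 74
f 73 74 62
f 74 60 75
f 74 75 62
f 75 60 76
f 75 76 62
f 76 60 61
f 76 61 62



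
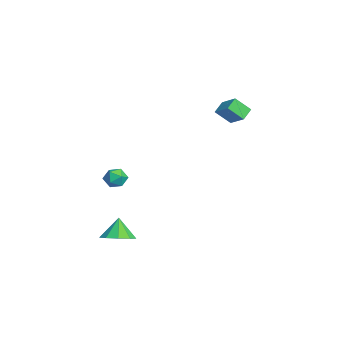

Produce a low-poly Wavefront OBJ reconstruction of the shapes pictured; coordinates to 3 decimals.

v -2.776 3.357 2.867
v -1.752 3.921 3.523
v -2.713 4.261 1.992
v -1.689 4.825 2.648
v -2.171 2.835 2.372
v -1.147 3.399 3.028
v -2.108 3.739 1.497
v -1.084 4.303 2.153
v -3.483 -2.398 -2.744
v -3.077 -2.409 -3.407
v -2.603 -3.111 -2.193
v -2.197 -3.122 -2.856
v -2.26 -2.461 -2.45
v -2.804 -2.021 -2.79
v -2.876 -3.499 -2.81
v -3.42 -3.059 -3.15
v -2.701 -3.09 -3.448
v -2.321 -2.448 -3.226
v -3.359 -3.072 -2.374
v -2.979 -2.43 -2.152
v 4.191 -3.406 -4.177
v 4.82 -4.097 -3.823
v 3.629 -3.274 -2.923
v 5.098 -3.475 -3.763
v 4.952 -2.82 -3.897
v 4.449 -2.44 -4.162
v 3.825 -2.511 -4.434
v 3.373 -3.001 -4.585
v 3.303 -3.68 -4.546
v 3.648 -4.231 -4.333
v 4.248 -4.396 -4.048
f 2 4 1
f 5 2 1
f 1 4 3
f 3 5 1
f 2 8 4
f 6 2 5
f 6 8 2
f 4 8 3
f 7 5 3
f 3 8 7
f 7 6 5
f 8 6 7
f 9 20 14
f 9 14 10
f 9 10 16
f 9 16 19
f 9 19 20
f 10 14 18
f 14 20 13
f 20 19 11
f 19 16 15
f 16 10 17
f 12 18 13
f 12 13 11
f 12 11 15
f 12 15 17
f 12 17 18
f 13 18 14
f 11 13 20
f 15 11 19
f 17 15 16
f 18 17 10
f 22 21 24
f 22 24 23
f 24 21 25
f 24 25 23
f 25 21 26
f 25 26 23
f 26 21 27
f 26 27 23
f 27 21 28
f 27 28 23
f 28 21 29
f 28 29 23
f 29 21 30
f 29 30 23
f 30 21 31
f 30 31 23
f 31 21 22
f 31 22 23

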